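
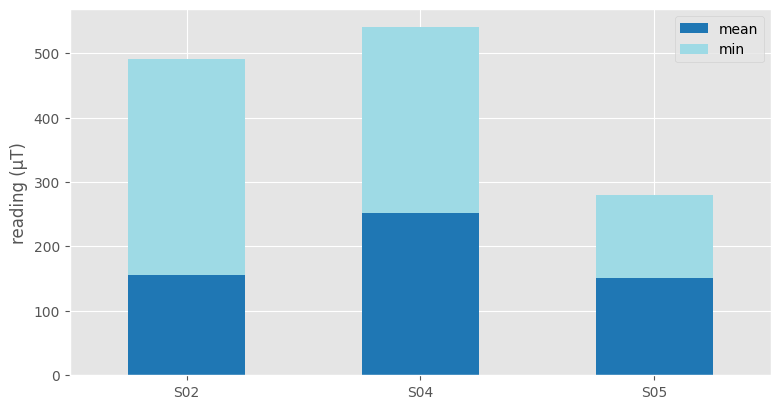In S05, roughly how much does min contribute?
min top ≈ 300, bottom ≈ 150; segment ≈ 150.

≈ 150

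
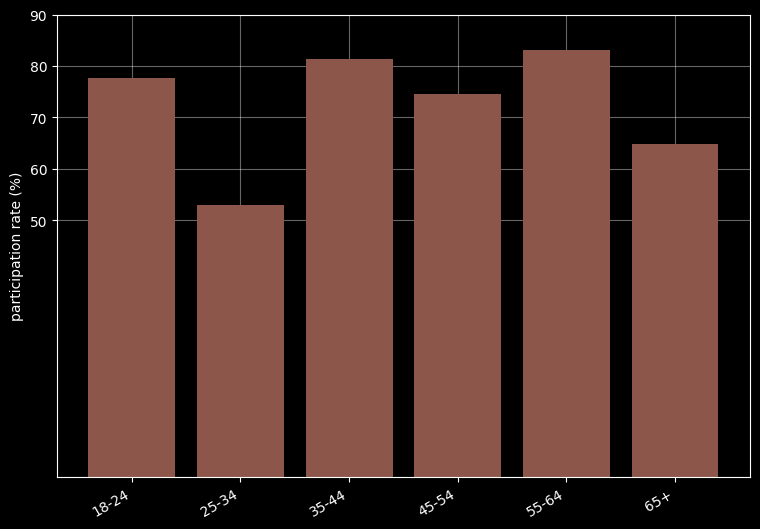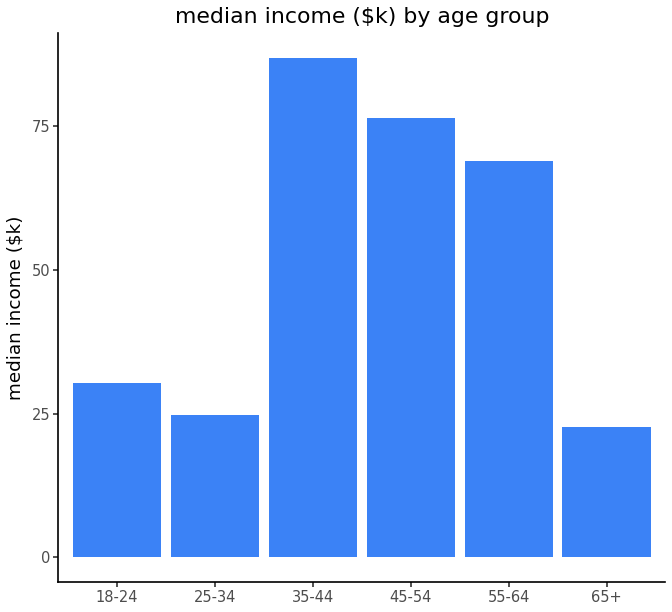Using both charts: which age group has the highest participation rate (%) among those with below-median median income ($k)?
18-24

Chart 2 median median income ($k) ≈ 50; below-median age groups: 18-24, 25-34, 65+. Among those, 18-24 has the highest participation rate (%) (≈ 80).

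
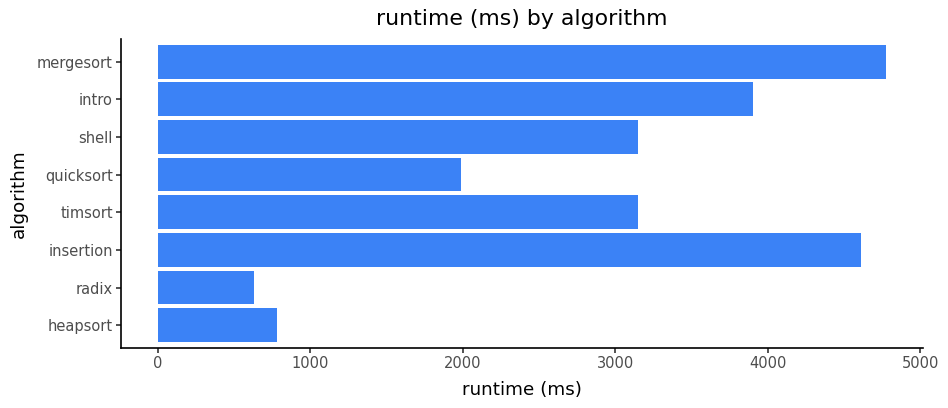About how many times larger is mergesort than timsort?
mergesort ≈ 5000, timsort ≈ 3000; 5000/3000 ≈ 1.67.

≈ 1.67×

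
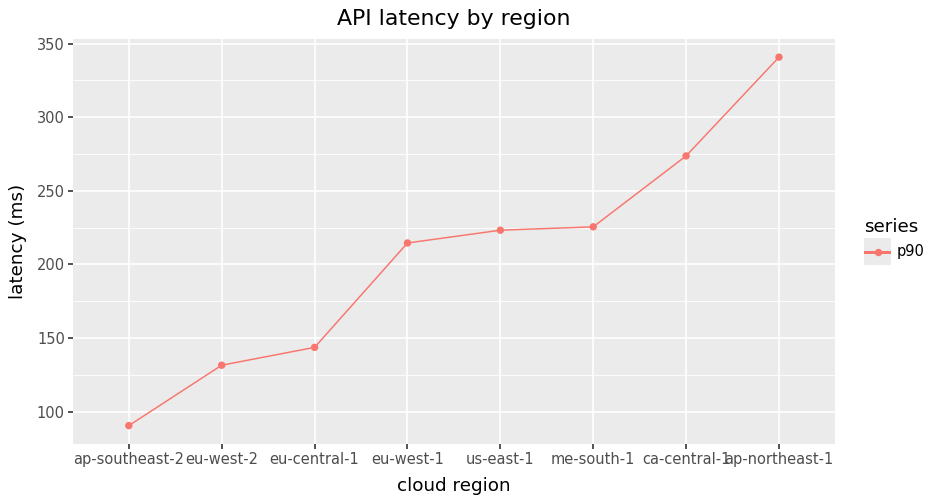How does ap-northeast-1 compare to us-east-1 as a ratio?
ap-northeast-1 ≈ 350, us-east-1 ≈ 225; 350/225 ≈ 1.56.

≈ 1.56×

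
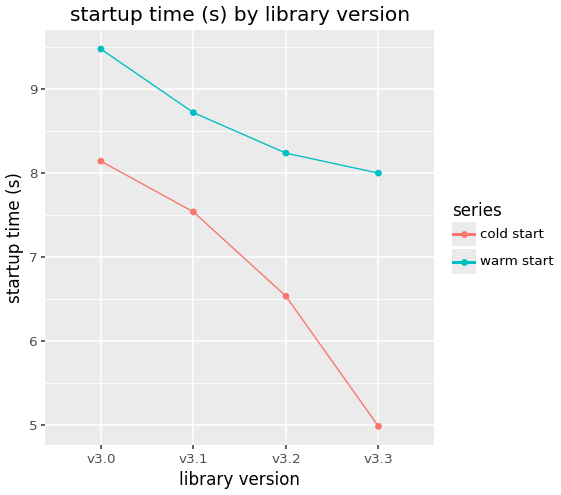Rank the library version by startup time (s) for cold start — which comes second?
Top 3 for cold start: v3.0 ≈ 8.0, v3.1 ≈ 7.5, v3.2 ≈ 6.5.

v3.1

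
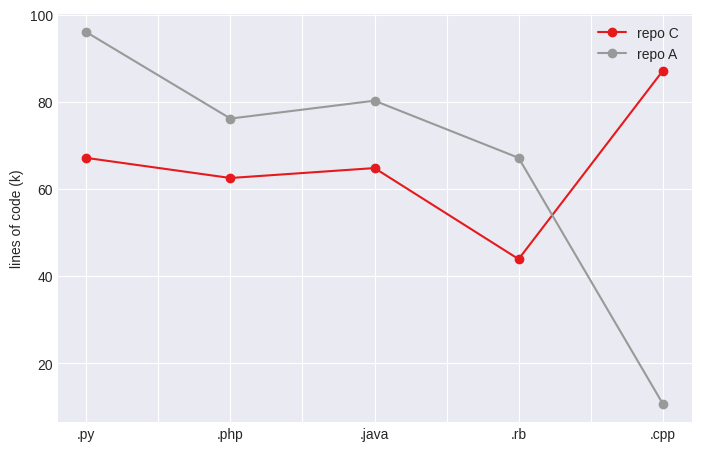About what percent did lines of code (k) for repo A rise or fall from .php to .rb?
.php ≈ 80, .rb ≈ 70; (70 − 80) / 80 ≈ -12.5%.

≈ -12.5%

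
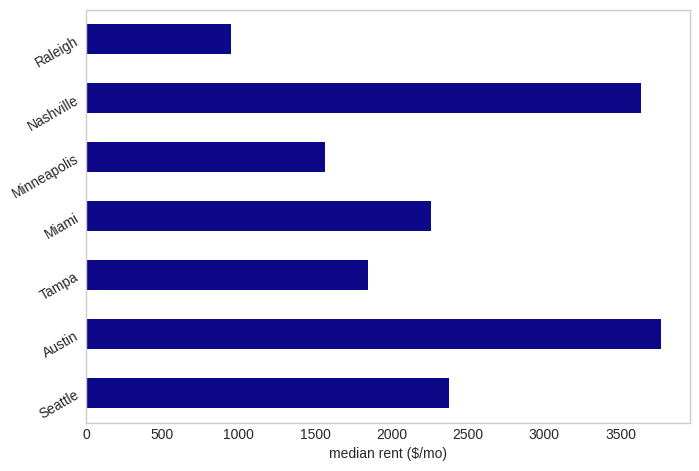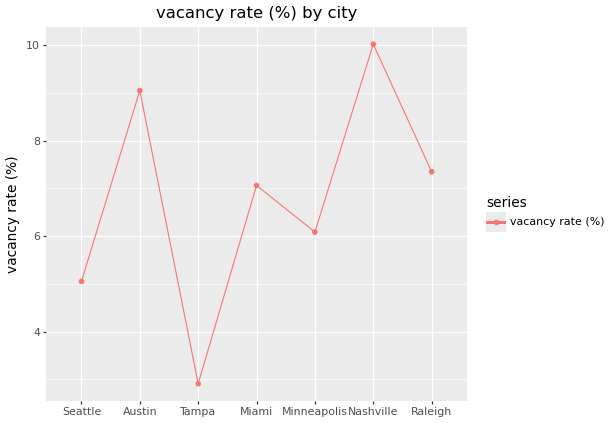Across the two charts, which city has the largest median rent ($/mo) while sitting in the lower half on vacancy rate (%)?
Chart 2 median vacancy rate (%) ≈ 7; below-median cities: Seattle, Tampa, Minneapolis. Among those, Seattle has the highest median rent ($/mo) (≈ 2500).

Seattle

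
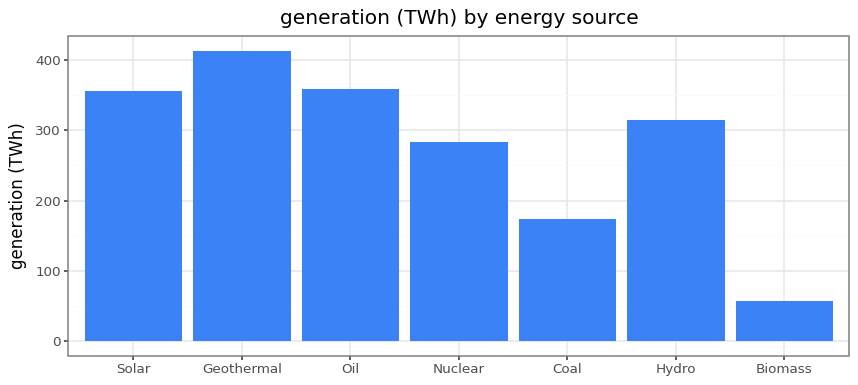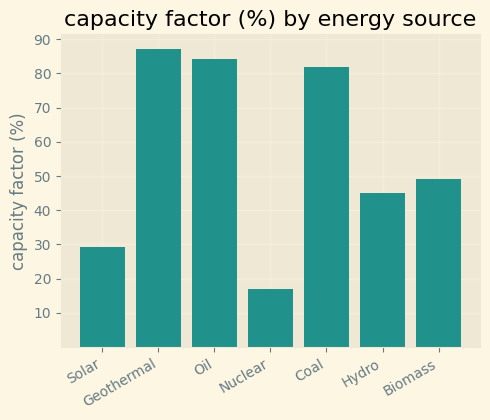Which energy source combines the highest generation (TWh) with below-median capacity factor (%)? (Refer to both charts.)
Chart 2 median capacity factor (%) ≈ 50; below-median energy sources: Solar, Nuclear, Hydro. Among those, Solar has the highest generation (TWh) (≈ 350).

Solar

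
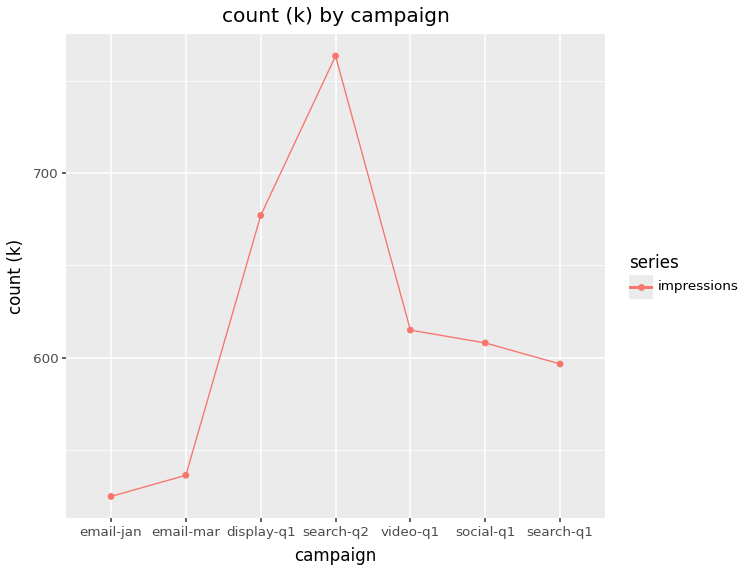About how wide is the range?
≈ 240

Max search-q2 ≈ 760, min email-jan ≈ 520; range ≈ 240.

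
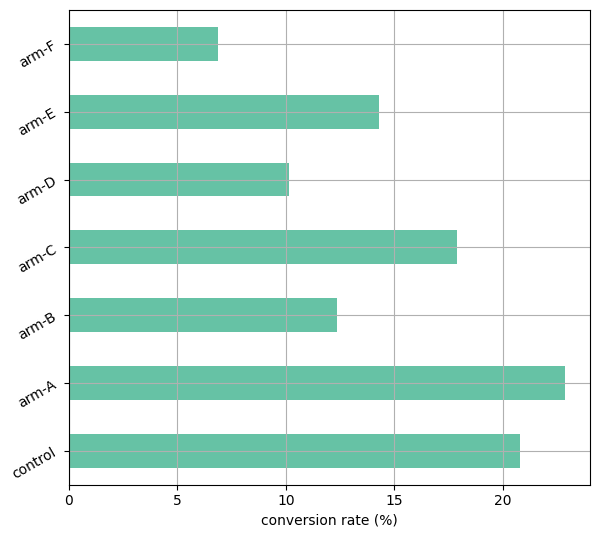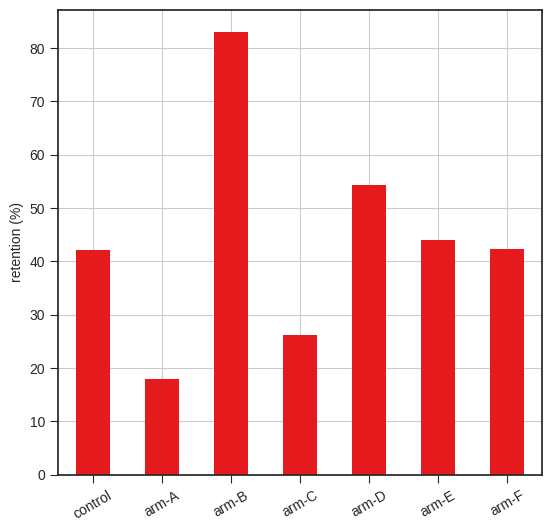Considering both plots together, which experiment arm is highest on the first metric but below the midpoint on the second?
Chart 2 median retention (%) ≈ 40; below-median experiment arms: control, arm-A, arm-C. Among those, arm-A has the highest conversion rate (%) (≈ 25).

arm-A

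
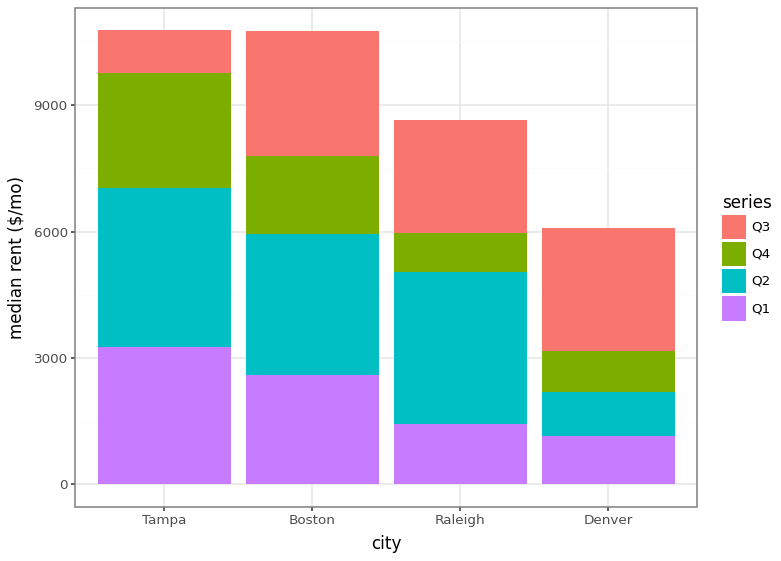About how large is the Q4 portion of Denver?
≈ 1000

Q4 top ≈ 3000, bottom ≈ 2000; segment ≈ 1000.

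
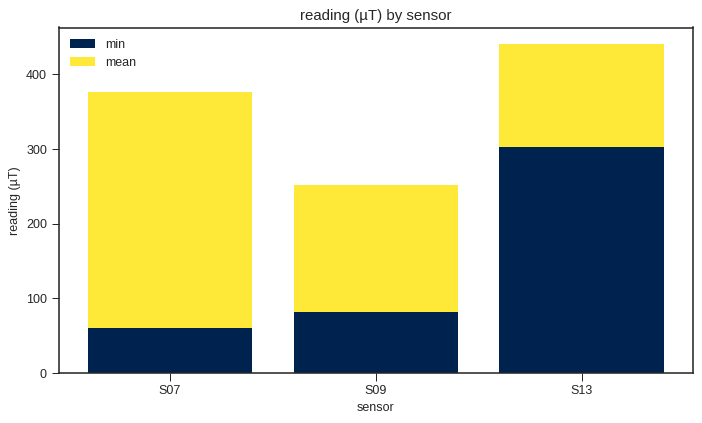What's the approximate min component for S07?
min top ≈ 50, bottom ≈ 0; segment ≈ 50.

≈ 50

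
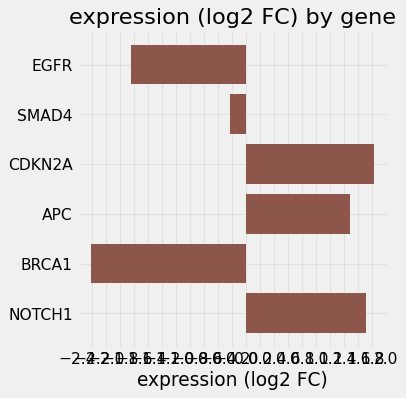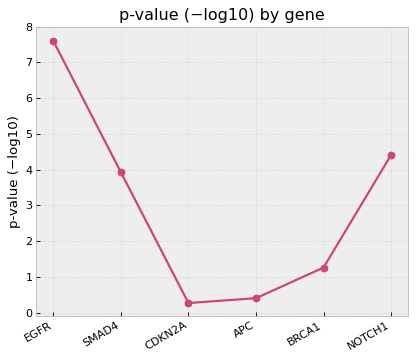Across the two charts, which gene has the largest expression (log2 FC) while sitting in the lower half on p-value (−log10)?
Chart 2 median p-value (−log10) ≈ 3; below-median genes: CDKN2A, APC, BRCA1. Among those, CDKN2A has the highest expression (log2 FC) (≈ 1.8).

CDKN2A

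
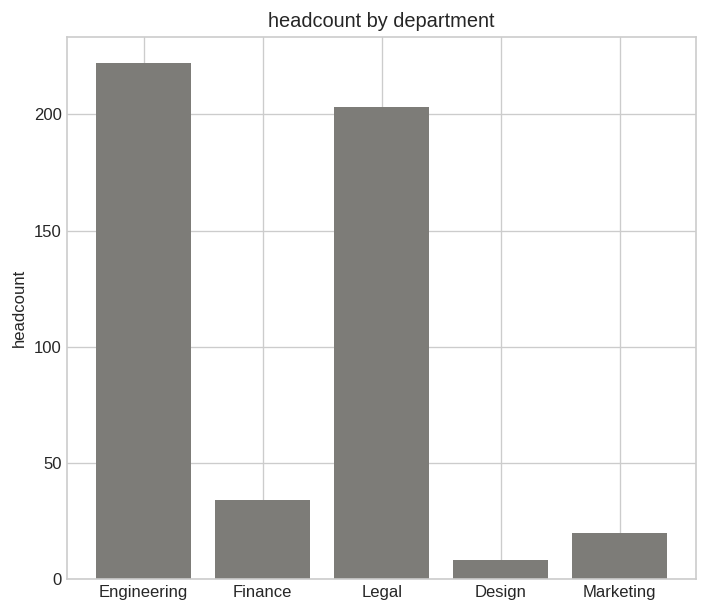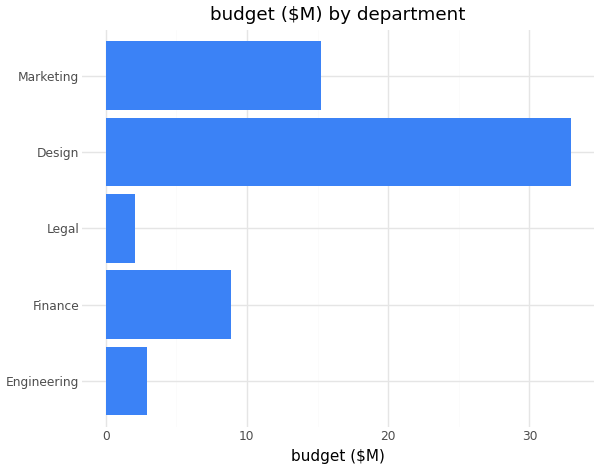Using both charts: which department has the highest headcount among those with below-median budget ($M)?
Chart 2 median budget ($M) ≈ 10; below-median departments: Engineering, Legal. Among those, Engineering has the highest headcount (≈ 225).

Engineering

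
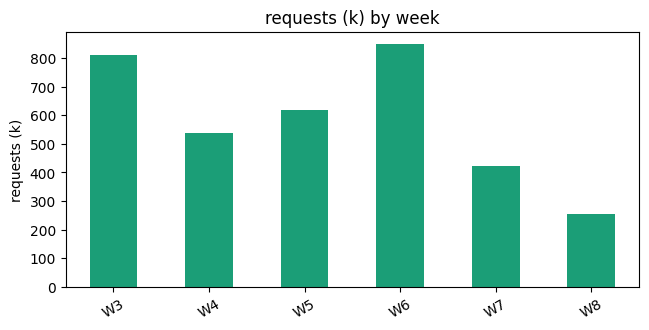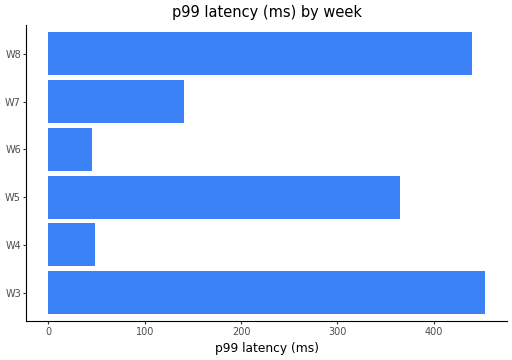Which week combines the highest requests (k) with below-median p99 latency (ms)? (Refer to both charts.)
W6

Chart 2 median p99 latency (ms) ≈ 250; below-median weeks: W4, W6, W7. Among those, W6 has the highest requests (k) (≈ 800).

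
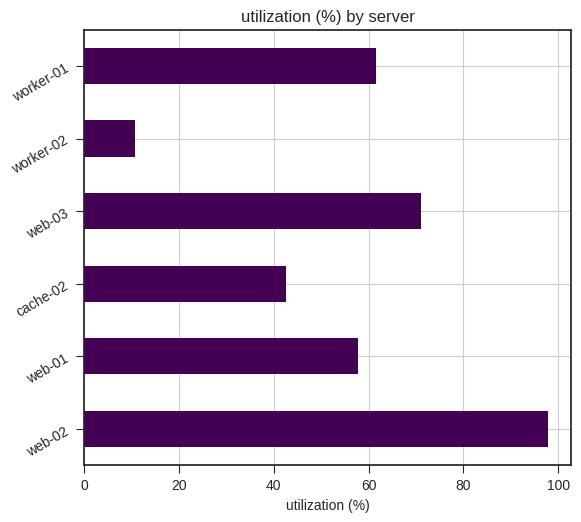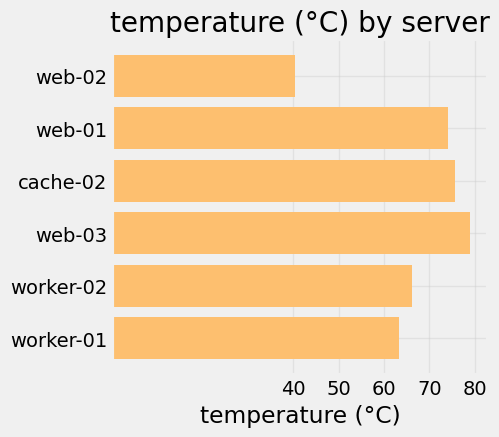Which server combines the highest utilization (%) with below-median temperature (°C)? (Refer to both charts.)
Chart 2 median temperature (°C) ≈ 70; below-median servers: web-02, worker-02, worker-01. Among those, web-02 has the highest utilization (%) (≈ 100).

web-02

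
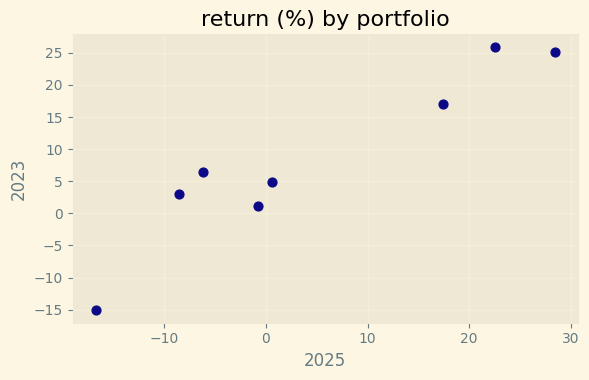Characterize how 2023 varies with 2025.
positive, strong

Points are positively correlated; strong (|r| ≈ 0.9).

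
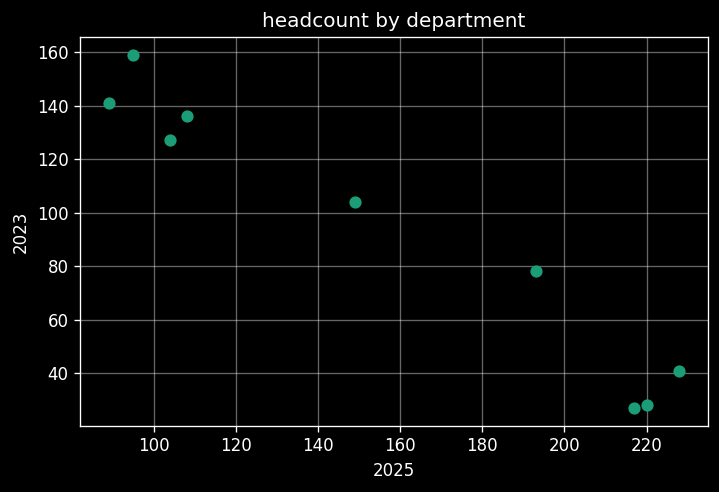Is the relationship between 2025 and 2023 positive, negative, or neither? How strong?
Points are negatively correlated; strong (|r| ≈ 1.0).

negative, strong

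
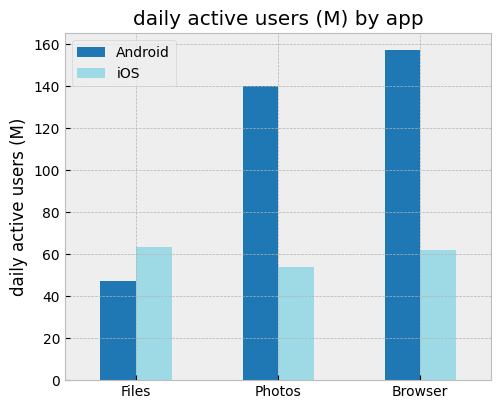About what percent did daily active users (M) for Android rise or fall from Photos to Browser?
≈ +14.3%

Photos ≈ 140, Browser ≈ 160; (160 − 140) / 140 ≈ +14.3%.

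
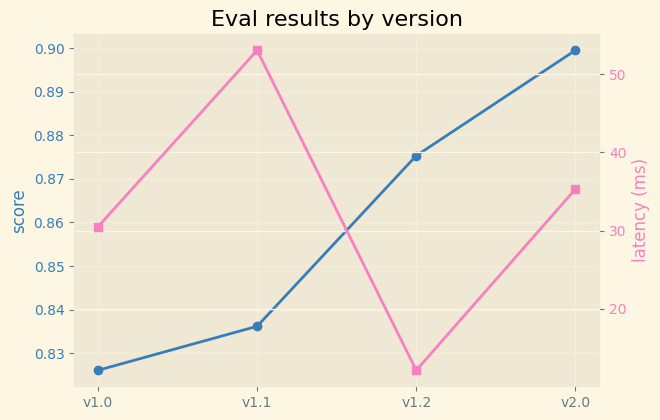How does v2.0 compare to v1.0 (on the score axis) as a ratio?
v2.0 ≈ 0.90, v1.0 ≈ 0.83; 0.90/0.83 ≈ 1.08.

≈ 1.08×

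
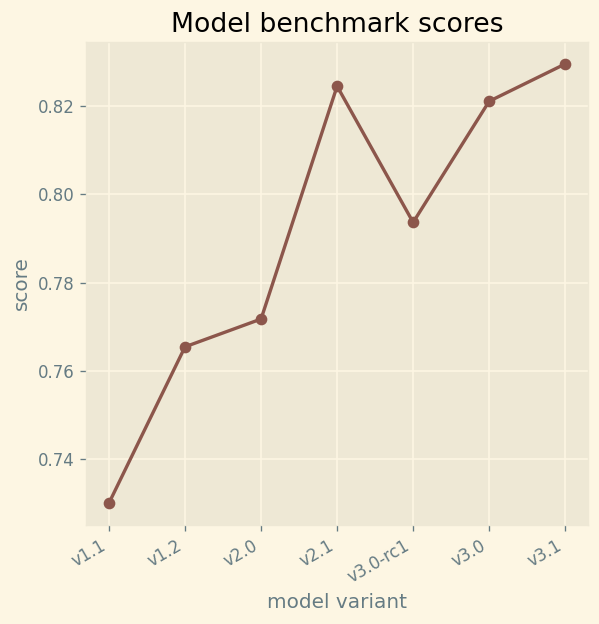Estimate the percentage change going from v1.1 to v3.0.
v1.1 ≈ 0.73, v3.0 ≈ 0.82; (0.82 − 0.73) / 0.73 ≈ +12.3%.

≈ +12.3%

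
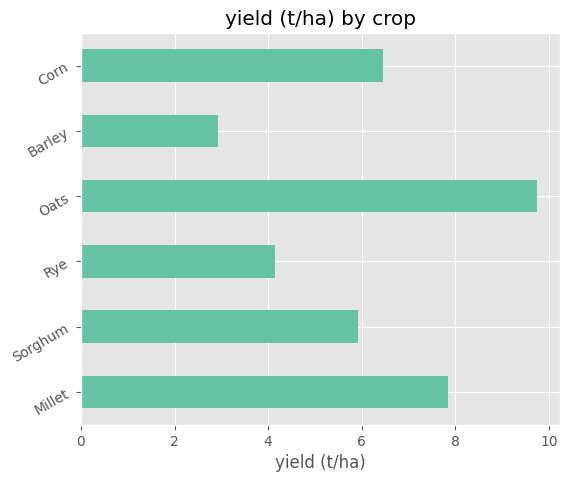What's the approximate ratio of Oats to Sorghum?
Oats ≈ 10, Sorghum ≈ 6; 10/6 ≈ 1.67.

≈ 1.67×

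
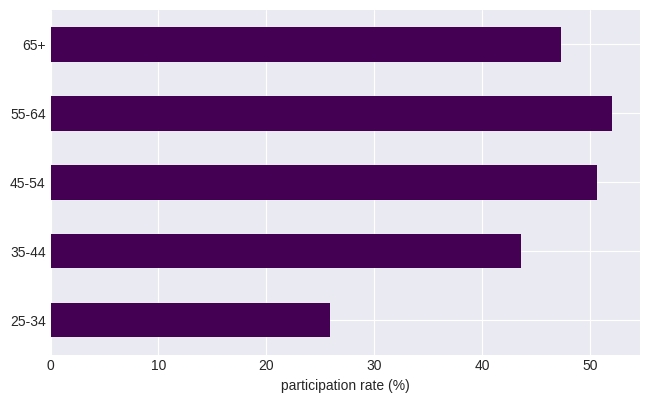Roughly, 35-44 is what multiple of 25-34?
≈ 1.8×

35-44 ≈ 45, 25-34 ≈ 25; 45/25 ≈ 1.8.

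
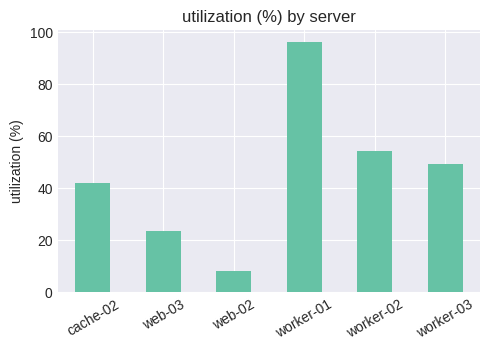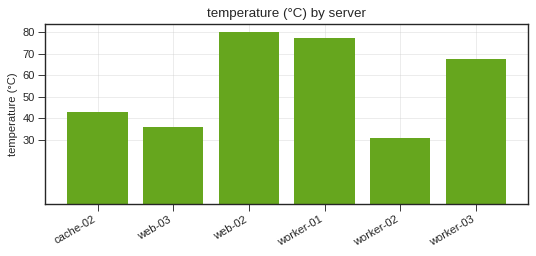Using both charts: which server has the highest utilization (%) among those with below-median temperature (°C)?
worker-02

Chart 2 median temperature (°C) ≈ 60; below-median servers: cache-02, web-03, worker-02. Among those, worker-02 has the highest utilization (%) (≈ 50).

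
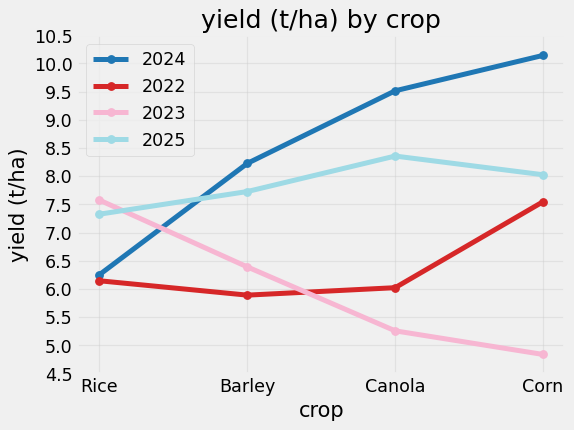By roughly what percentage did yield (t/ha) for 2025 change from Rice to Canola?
≈ +13.3%

Rice ≈ 7.5, Canola ≈ 8.5; (8.5 − 7.5) / 7.5 ≈ +13.3%.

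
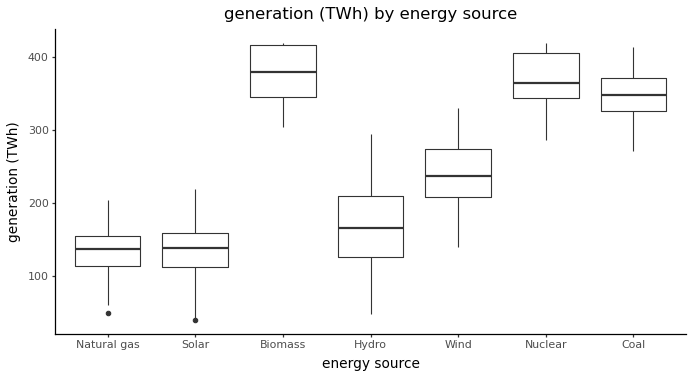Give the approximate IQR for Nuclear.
≈ 50

Q3 ≈ 400, Q1 ≈ 350; IQR ≈ 50.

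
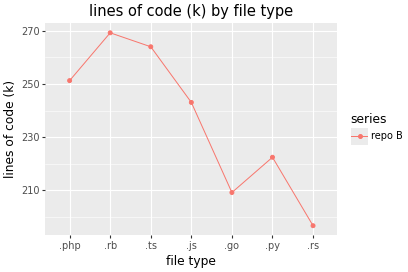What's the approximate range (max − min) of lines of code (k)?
Max .rb ≈ 270, min .rs ≈ 200; range ≈ 70.

≈ 70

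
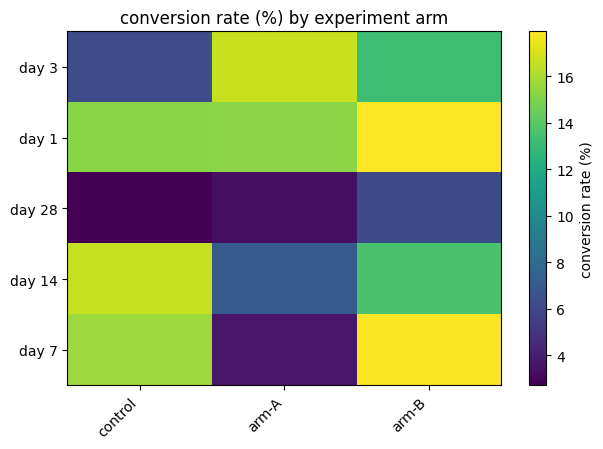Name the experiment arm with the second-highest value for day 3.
arm-B

Top 3 for day 3: arm-A ≈ 16, arm-B ≈ 14, control ≈ 6.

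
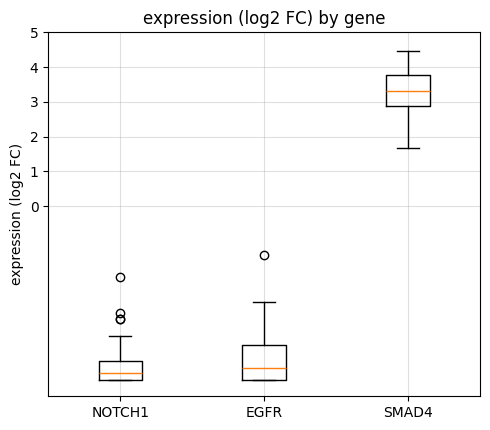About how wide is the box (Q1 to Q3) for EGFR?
Q3 ≈ -4, Q1 ≈ -5; IQR ≈ 1.

≈ 1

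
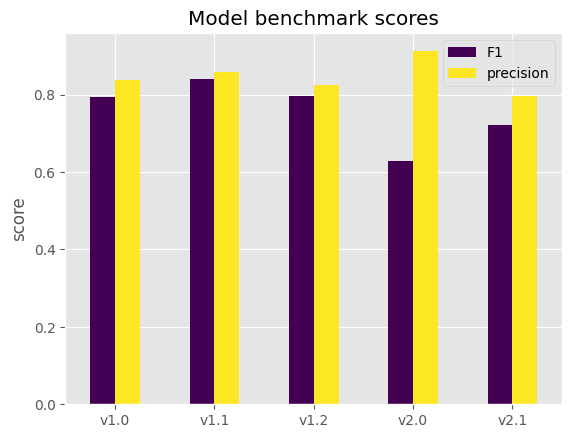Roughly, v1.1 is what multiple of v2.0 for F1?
≈ 1.33×

v1.1 ≈ 0.8, v2.0 ≈ 0.6; 0.8/0.6 ≈ 1.33.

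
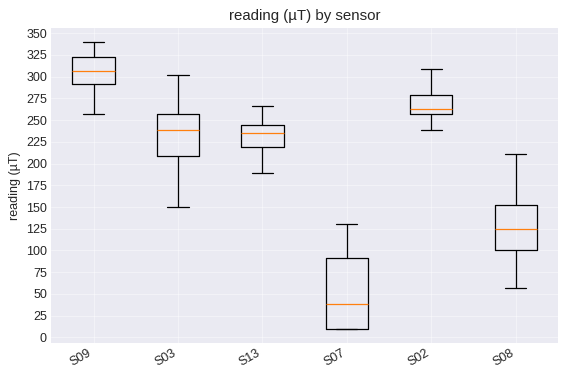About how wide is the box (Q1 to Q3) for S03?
≈ 50

Q3 ≈ 250, Q1 ≈ 200; IQR ≈ 50.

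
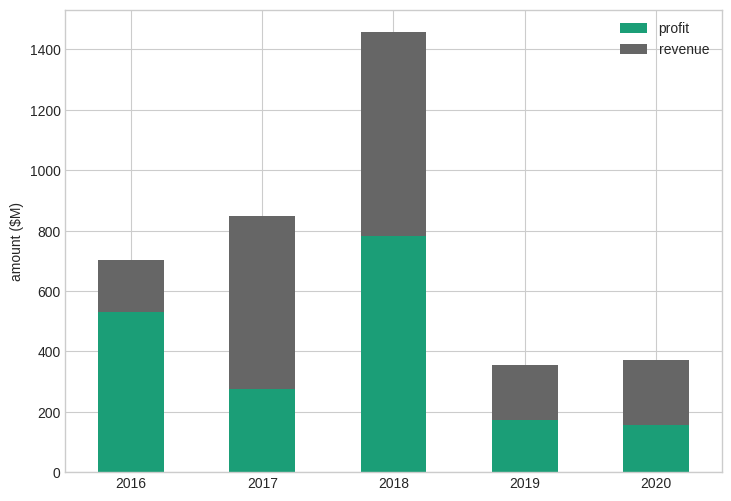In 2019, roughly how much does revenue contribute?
≈ 200

revenue top ≈ 400, bottom ≈ 200; segment ≈ 200.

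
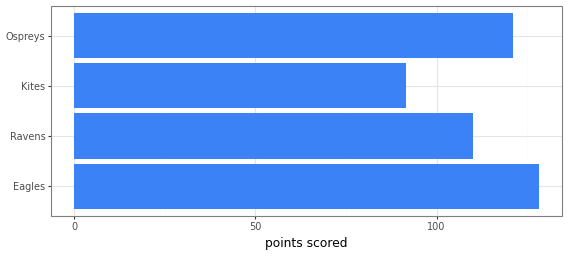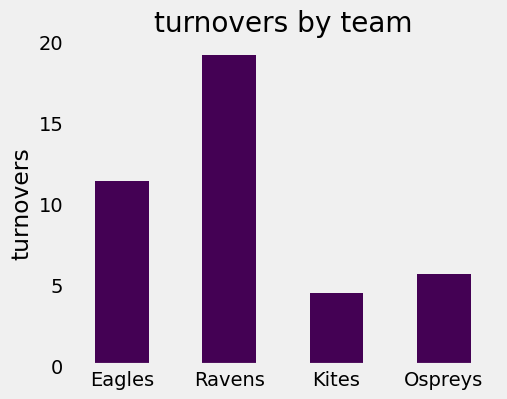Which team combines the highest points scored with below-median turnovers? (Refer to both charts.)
Ospreys

Chart 2 median turnovers ≈ 8; below-median teams: Kites, Ospreys. Among those, Ospreys has the highest points scored (≈ 120).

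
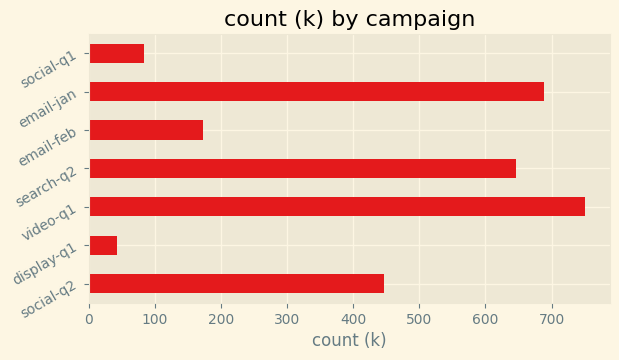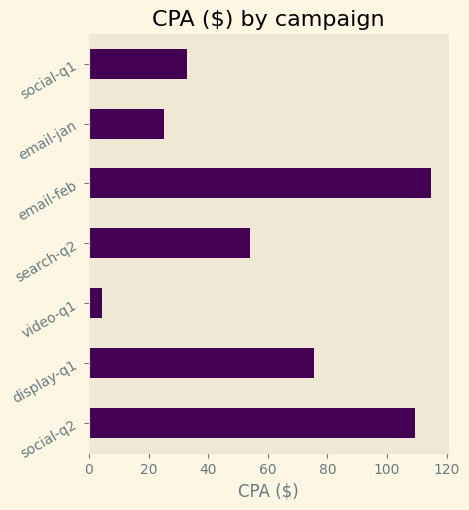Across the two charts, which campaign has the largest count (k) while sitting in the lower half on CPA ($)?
video-q1

Chart 2 median CPA ($) ≈ 60; below-median campaigns: video-q1, email-jan, social-q1. Among those, video-q1 has the highest count (k) (≈ 800).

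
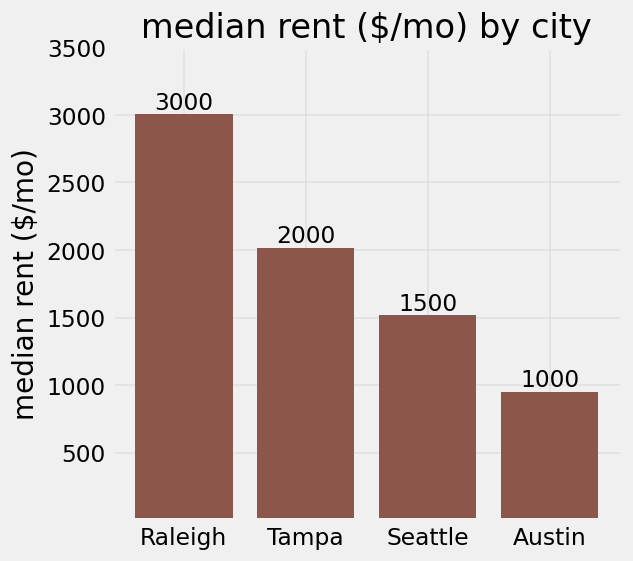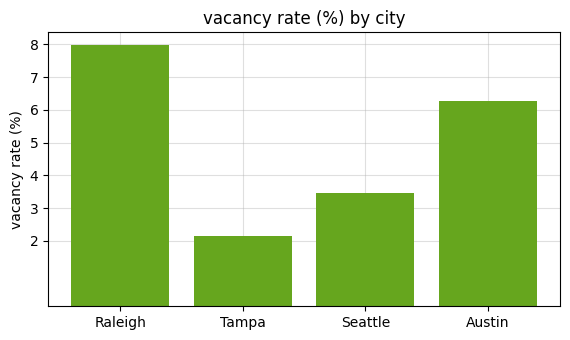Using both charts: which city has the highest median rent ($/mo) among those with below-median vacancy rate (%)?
Tampa

Chart 2 median vacancy rate (%) ≈ 5; below-median cities: Tampa, Seattle. Among those, Tampa has the highest median rent ($/mo) (≈ 2000).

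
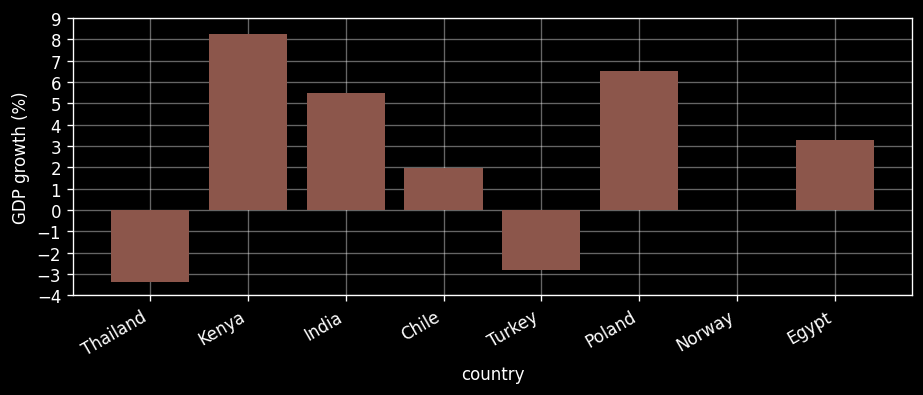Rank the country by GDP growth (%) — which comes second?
Top 3: Kenya ≈ 8, Poland ≈ 7, India ≈ 5.

Poland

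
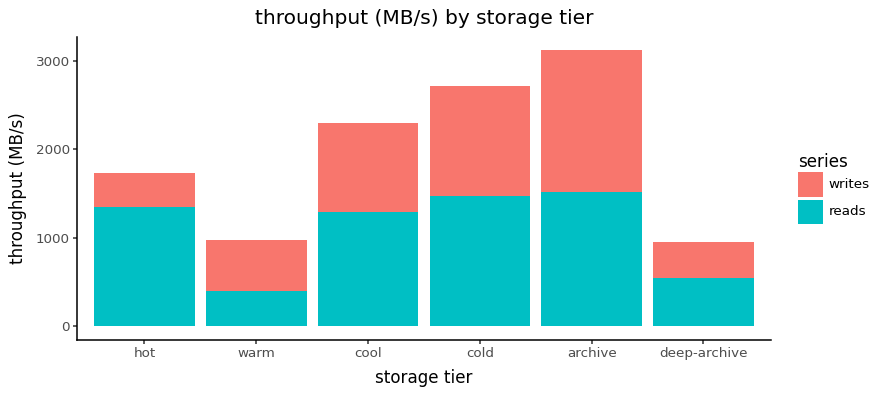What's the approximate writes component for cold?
≈ 1000

writes top ≈ 2500, bottom ≈ 1500; segment ≈ 1000.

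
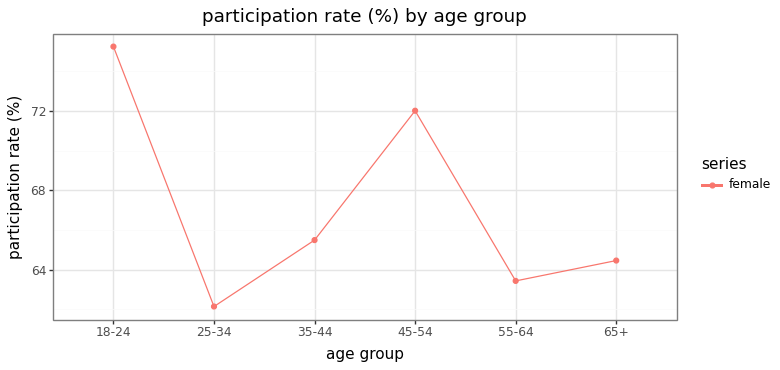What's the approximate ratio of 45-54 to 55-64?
≈ 1.12×

45-54 ≈ 72, 55-64 ≈ 64; 72/64 ≈ 1.12.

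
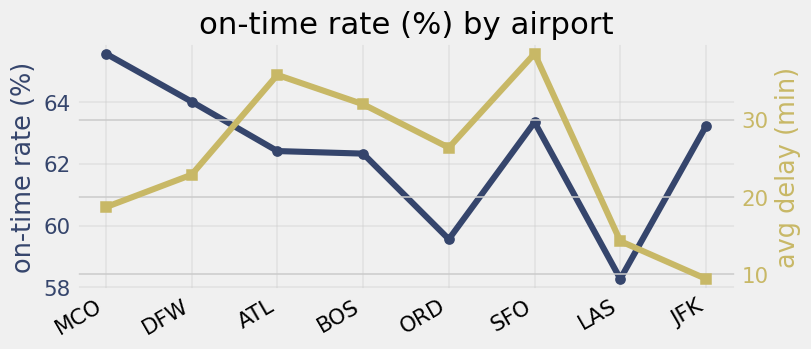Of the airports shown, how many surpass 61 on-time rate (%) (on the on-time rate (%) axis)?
6

Above 61: MCO, DFW, ATL, BOS, SFO, JFK.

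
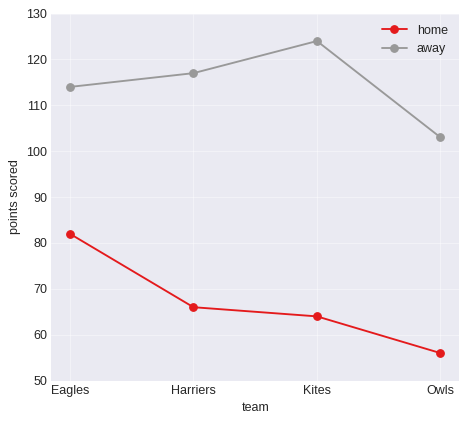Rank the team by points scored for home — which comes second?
Top 3 for home: Eagles ≈ 80, Harriers ≈ 70, Kites ≈ 60.

Harriers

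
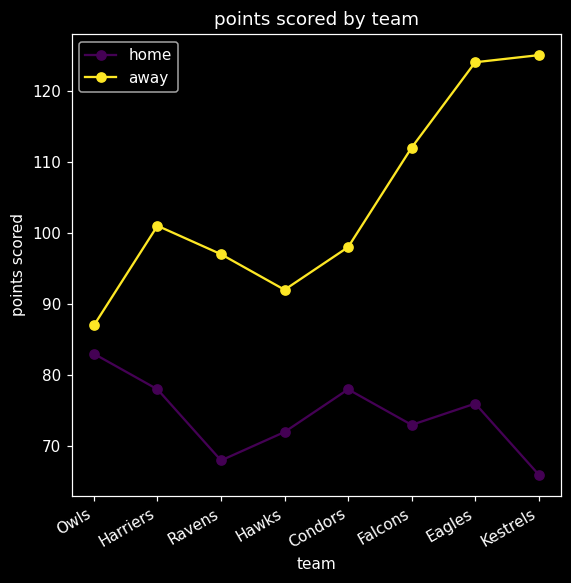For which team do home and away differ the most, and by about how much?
Kestrels: home ≈ 65, away ≈ 125 → gap ≈ 60. Next-largest (Eagles) is only ≈ 50.

Kestrels, ≈ 60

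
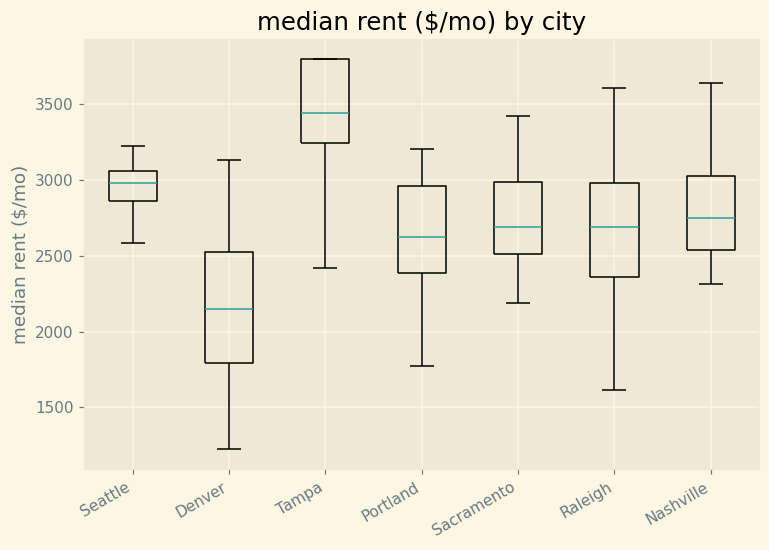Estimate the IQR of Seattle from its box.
Q3 ≈ 3000, Q1 ≈ 2800; IQR ≈ 200.

≈ 200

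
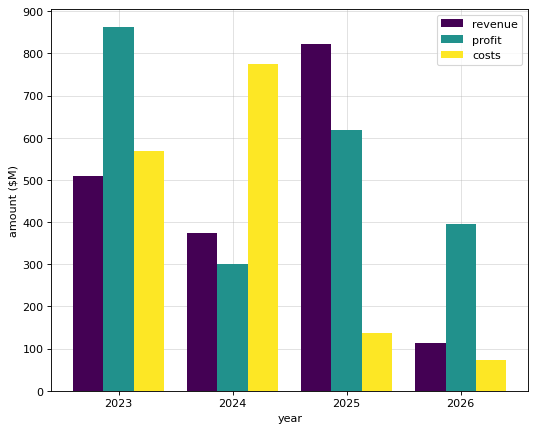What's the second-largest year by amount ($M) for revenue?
2023

Top 3 for revenue: 2025 ≈ 800, 2023 ≈ 500, 2024 ≈ 400.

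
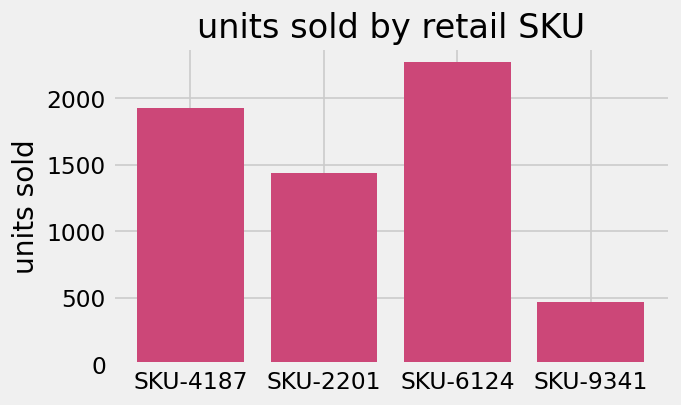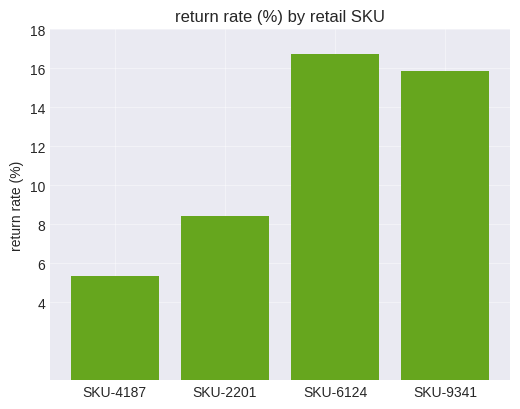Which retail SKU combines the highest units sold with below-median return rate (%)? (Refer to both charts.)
Chart 2 median return rate (%) ≈ 12; below-median retail SKUs: SKU-4187, SKU-2201. Among those, SKU-4187 has the highest units sold (≈ 2000).

SKU-4187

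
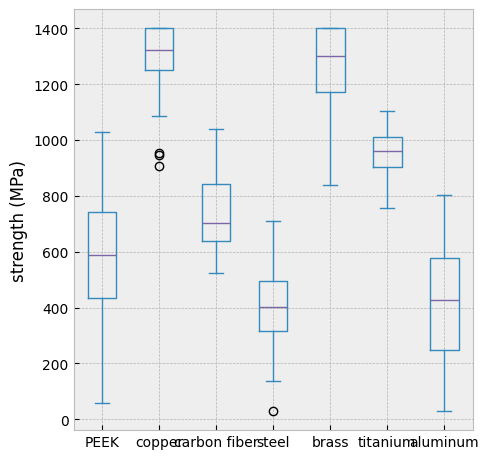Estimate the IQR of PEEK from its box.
≈ 300

Q3 ≈ 700, Q1 ≈ 400; IQR ≈ 300.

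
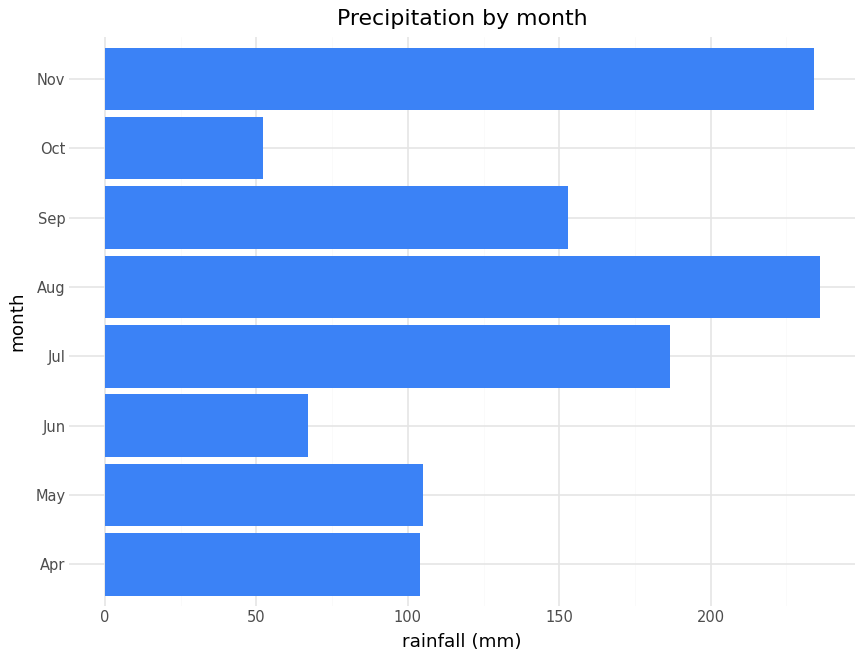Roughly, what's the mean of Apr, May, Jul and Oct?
≈ 110

(100 + 100 + 180 + 60) / 4 ≈ 110.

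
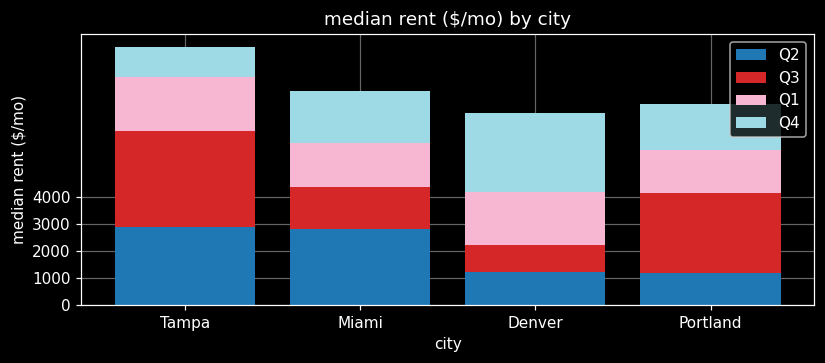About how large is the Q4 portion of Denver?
≈ 3000

Q4 top ≈ 7000, bottom ≈ 4000; segment ≈ 3000.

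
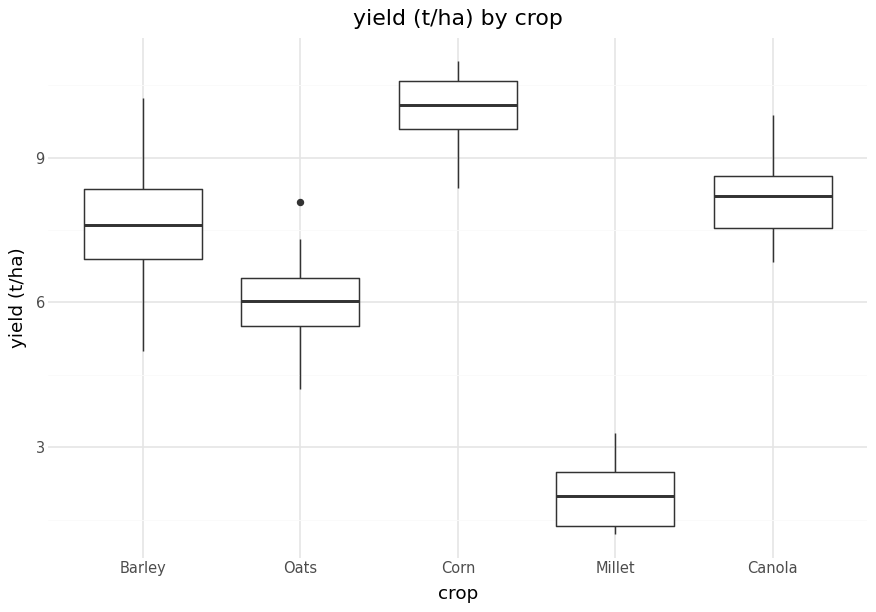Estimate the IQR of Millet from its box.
≈ 1

Q3 ≈ 2, Q1 ≈ 1; IQR ≈ 1.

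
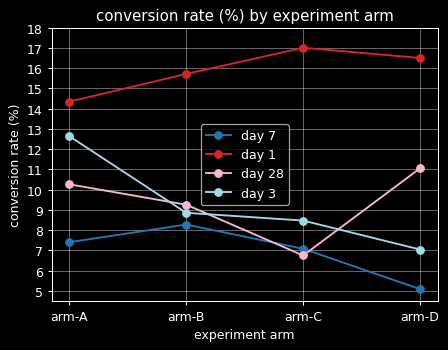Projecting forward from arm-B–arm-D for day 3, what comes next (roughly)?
≈ 6

Last three: 9, 8, 7 → slope ≈ -1/step → next ≈ 6.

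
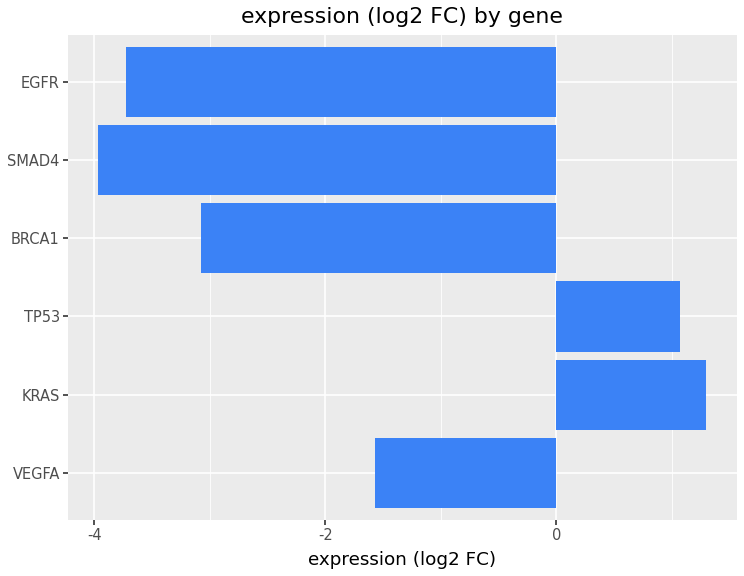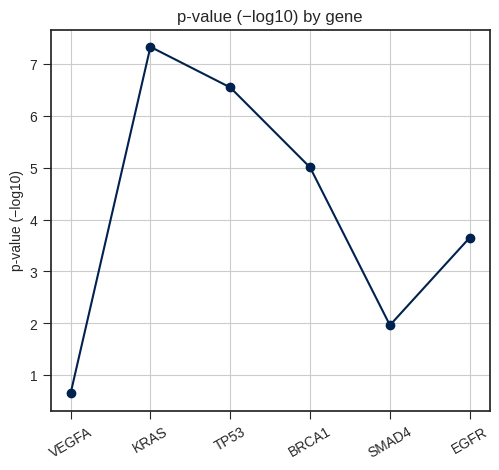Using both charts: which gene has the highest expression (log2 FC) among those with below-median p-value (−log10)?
VEGFA

Chart 2 median p-value (−log10) ≈ 4; below-median genes: VEGFA, SMAD4, EGFR. Among those, VEGFA has the highest expression (log2 FC) (≈ -1.6).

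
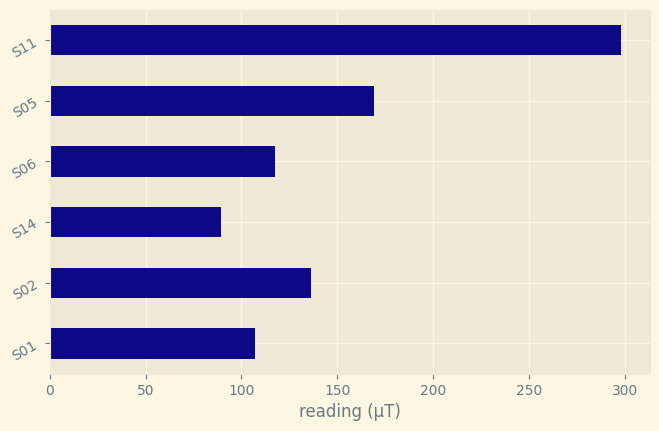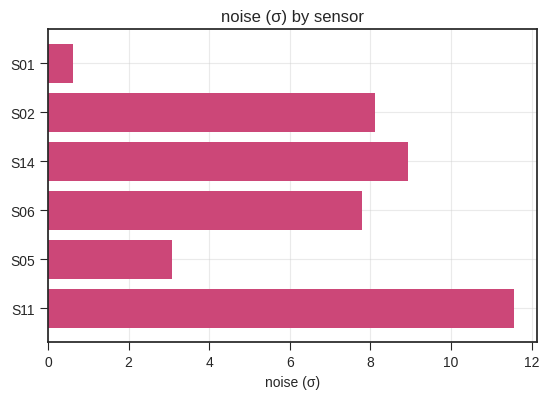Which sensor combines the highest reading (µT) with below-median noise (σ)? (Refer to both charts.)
S05

Chart 2 median noise (σ) ≈ 8; below-median sensors: S01, S06, S05. Among those, S05 has the highest reading (µT) (≈ 150).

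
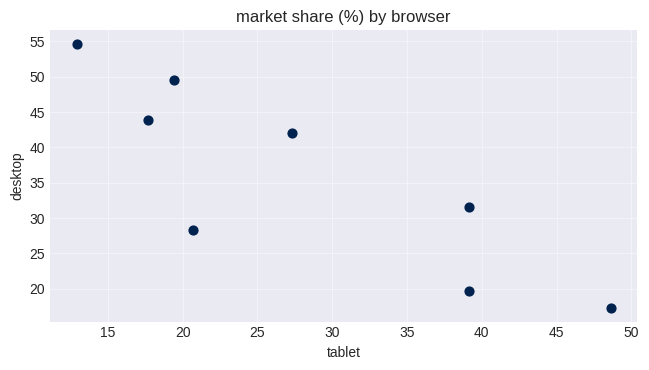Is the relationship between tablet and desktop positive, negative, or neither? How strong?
negative, strong

Points are negatively correlated; strong (|r| ≈ 0.9).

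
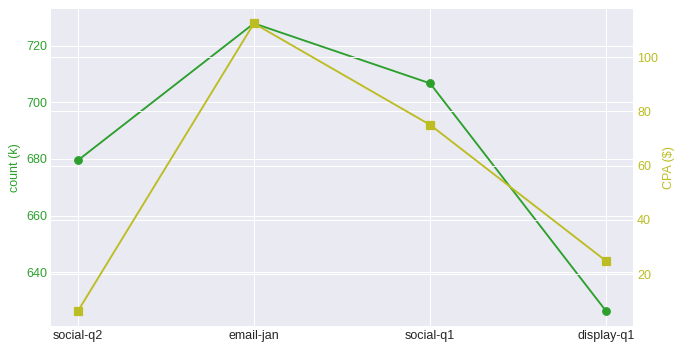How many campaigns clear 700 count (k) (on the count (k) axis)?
Above 700: email-jan, social-q1.

2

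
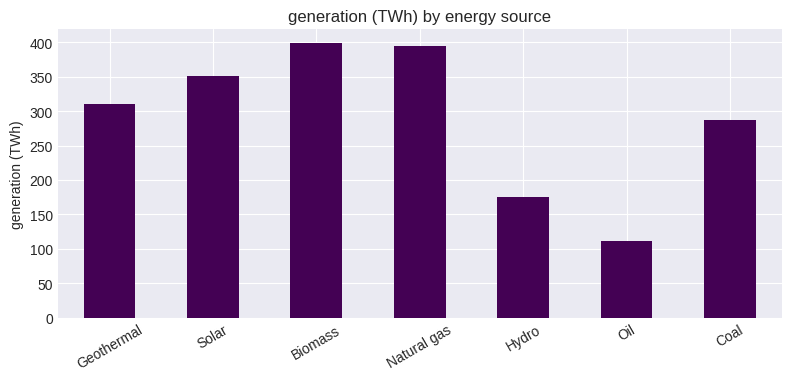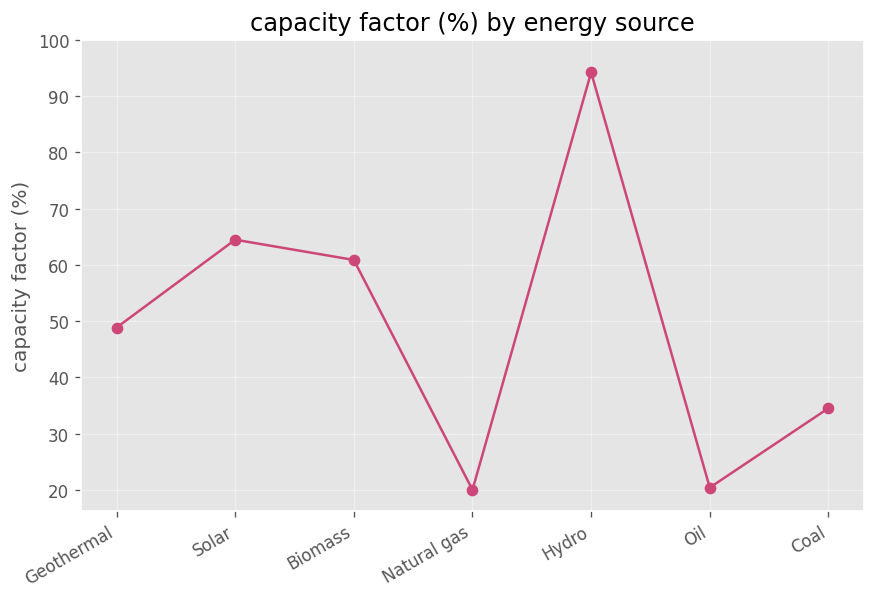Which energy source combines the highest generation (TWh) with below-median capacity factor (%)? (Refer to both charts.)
Natural gas

Chart 2 median capacity factor (%) ≈ 50; below-median energy sources: Natural gas, Oil, Coal. Among those, Natural gas has the highest generation (TWh) (≈ 400).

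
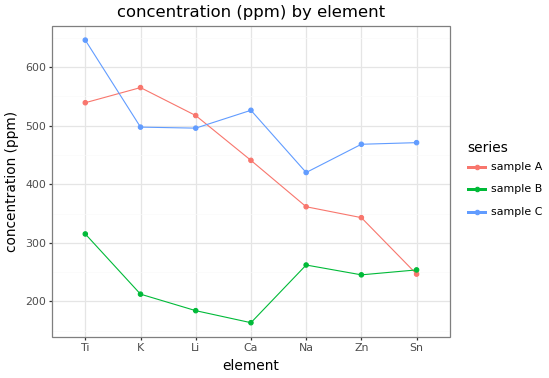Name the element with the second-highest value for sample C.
Top 3 for sample C: Ti ≈ 650, Ca ≈ 550, K ≈ 500.

Ca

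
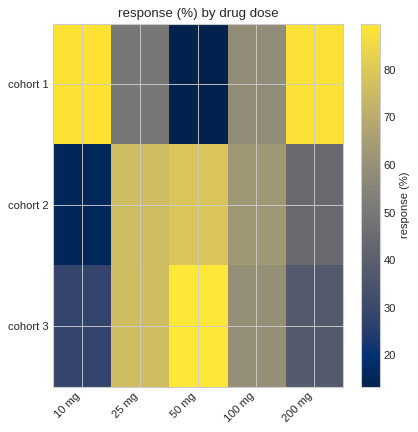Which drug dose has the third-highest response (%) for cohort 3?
Top 4 for cohort 3: 50 mg ≈ 90, 25 mg ≈ 80, 100 mg ≈ 60, 200 mg ≈ 40.

100 mg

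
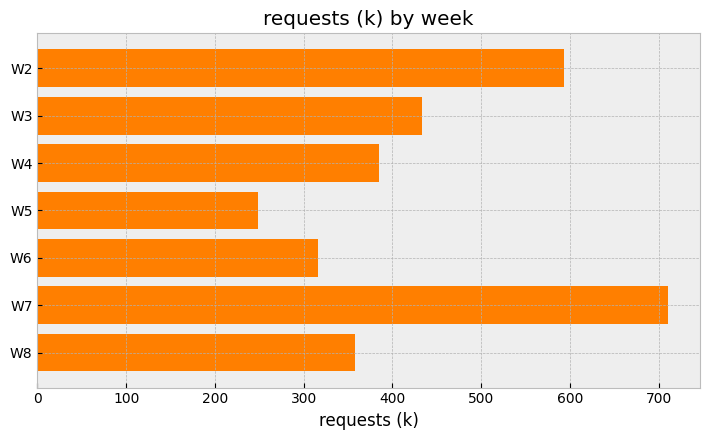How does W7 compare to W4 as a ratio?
≈ 1.75×

W7 ≈ 700, W4 ≈ 400; 700/400 ≈ 1.75.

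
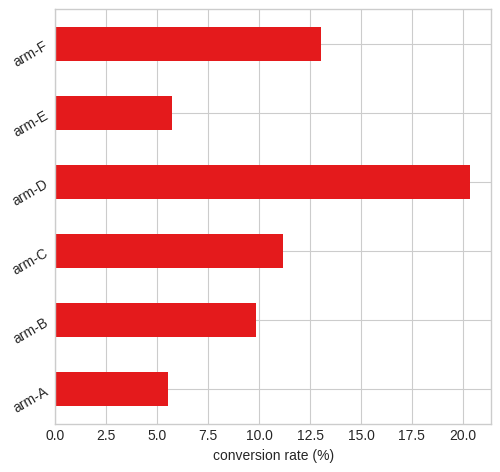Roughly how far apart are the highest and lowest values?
≈ 14

Max arm-D ≈ 20, min arm-A ≈ 6; range ≈ 14.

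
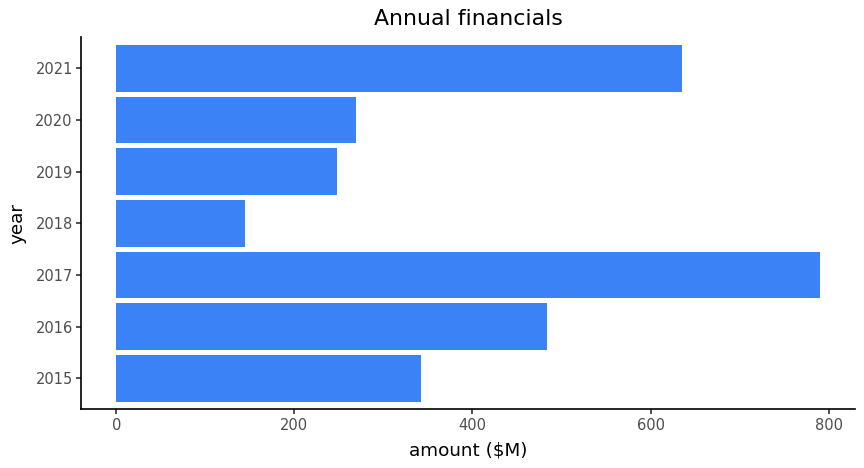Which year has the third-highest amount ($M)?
Top 4: 2017 ≈ 800, 2021 ≈ 600, 2016 ≈ 500, 2015 ≈ 300.

2016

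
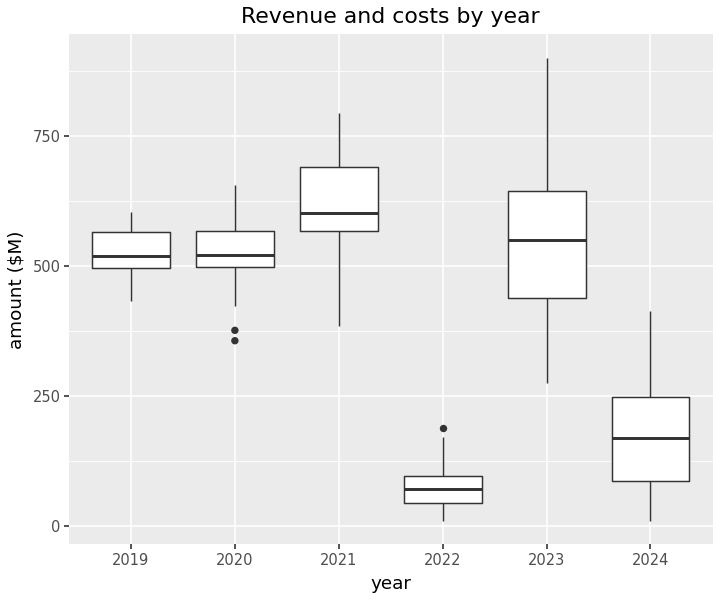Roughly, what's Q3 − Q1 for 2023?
≈ 200

Q3 ≈ 650, Q1 ≈ 450; IQR ≈ 200.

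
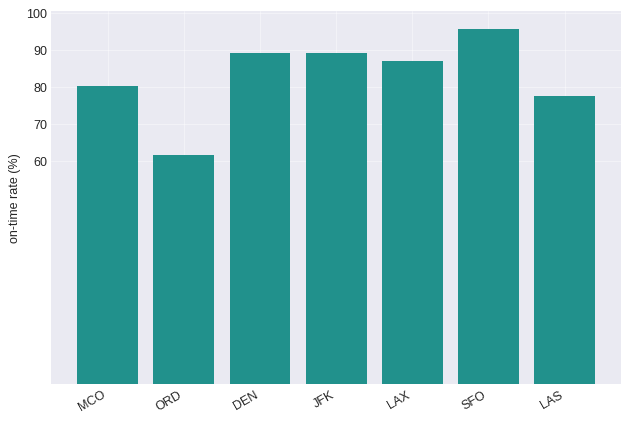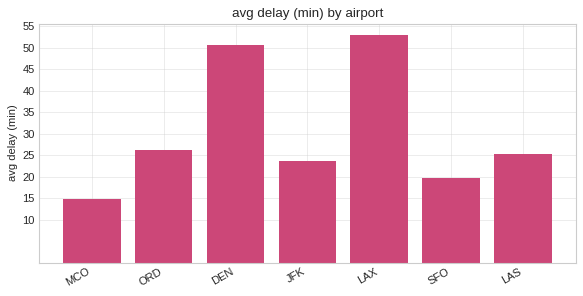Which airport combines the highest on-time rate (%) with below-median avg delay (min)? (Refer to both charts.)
SFO

Chart 2 median avg delay (min) ≈ 25; below-median airports: MCO, JFK, SFO. Among those, SFO has the highest on-time rate (%) (≈ 100).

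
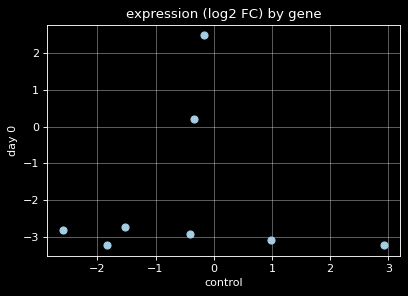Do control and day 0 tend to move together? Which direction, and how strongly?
Points are roughly uncorrelated; weak (|r| ≈ 0.0).

no clear correlation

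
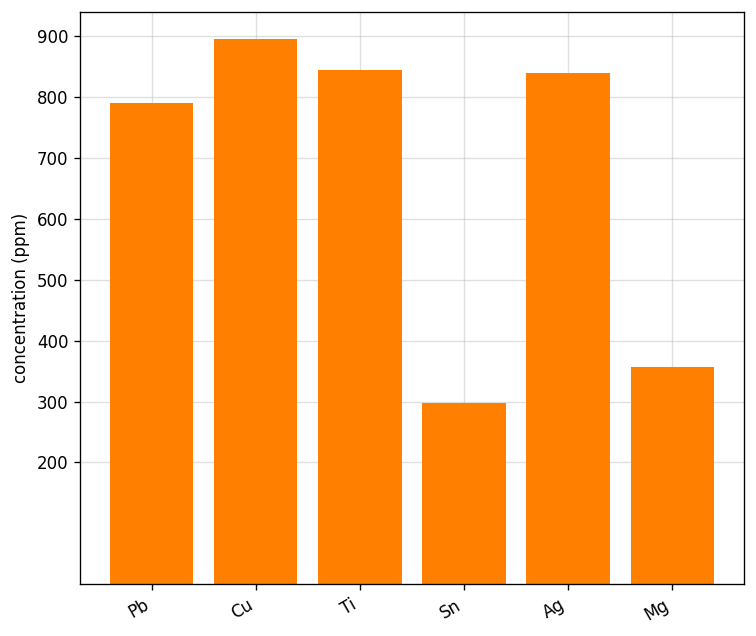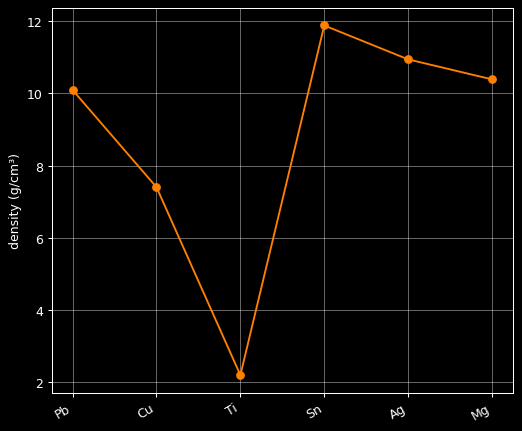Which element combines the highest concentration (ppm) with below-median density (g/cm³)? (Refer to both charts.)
Cu

Chart 2 median density (g/cm³) ≈ 10; below-median elements: Pb, Cu, Ti. Among those, Cu has the highest concentration (ppm) (≈ 900).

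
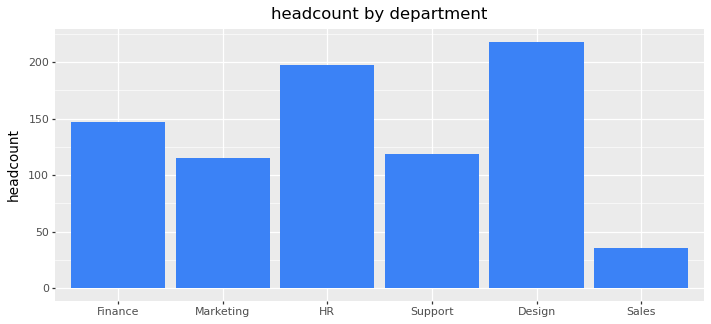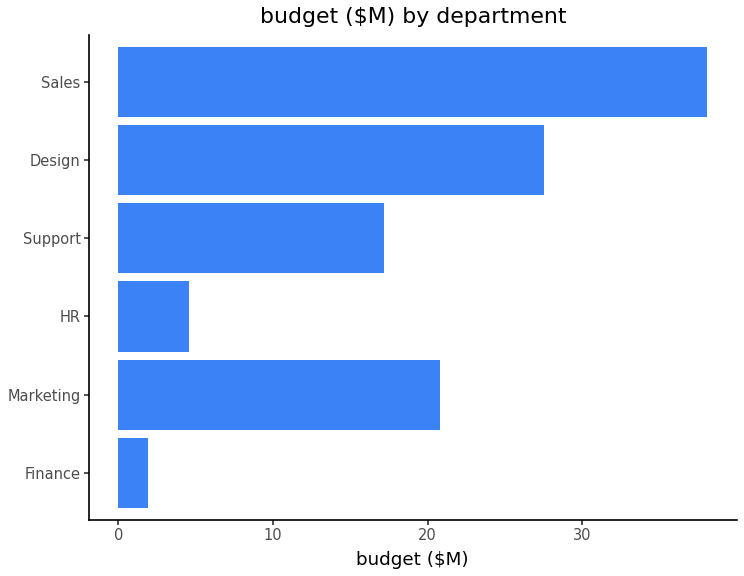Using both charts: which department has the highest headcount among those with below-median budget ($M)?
Chart 2 median budget ($M) ≈ 20; below-median departments: Finance, HR, Support. Among those, HR has the highest headcount (≈ 200).

HR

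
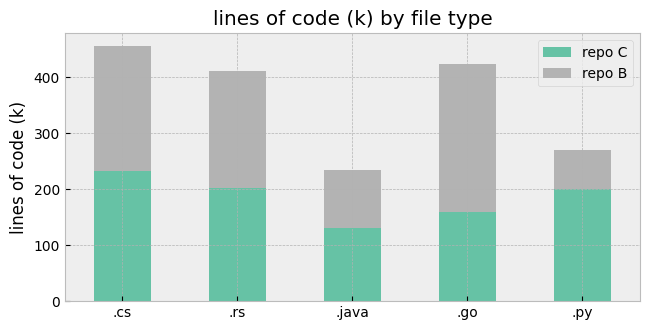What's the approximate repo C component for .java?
repo C top ≈ 150, bottom ≈ 0; segment ≈ 150.

≈ 150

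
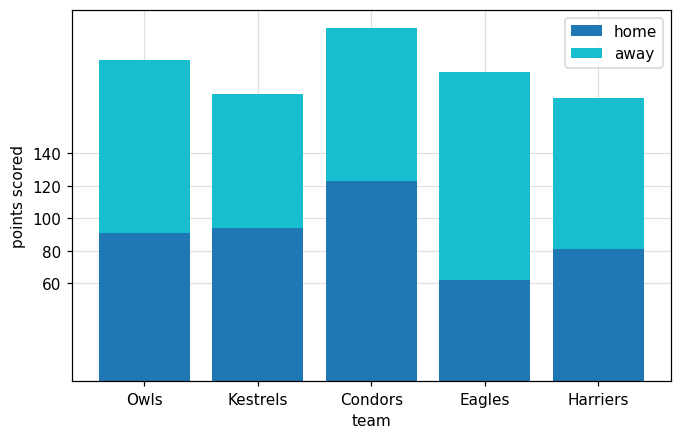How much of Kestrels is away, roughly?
away top ≈ 180, bottom ≈ 100; segment ≈ 80.

≈ 80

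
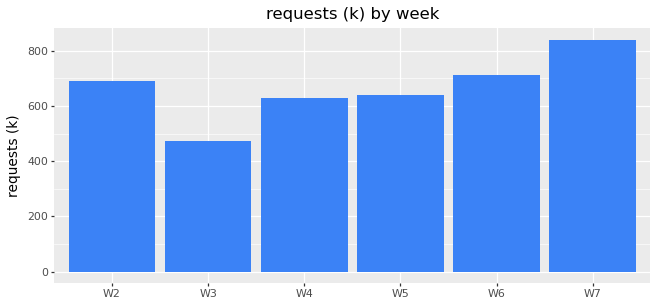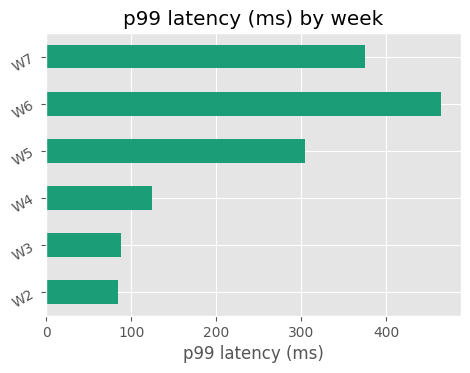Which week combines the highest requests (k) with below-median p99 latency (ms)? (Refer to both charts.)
Chart 2 median p99 latency (ms) ≈ 200; below-median weeks: W2, W3, W4. Among those, W2 has the highest requests (k) (≈ 700).

W2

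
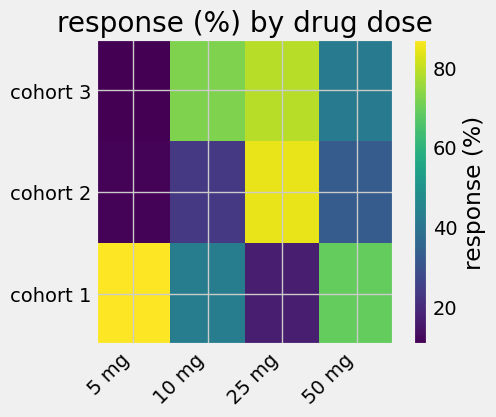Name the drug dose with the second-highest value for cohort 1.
Top 3 for cohort 1: 5 mg ≈ 90, 50 mg ≈ 70, 10 mg ≈ 40.

50 mg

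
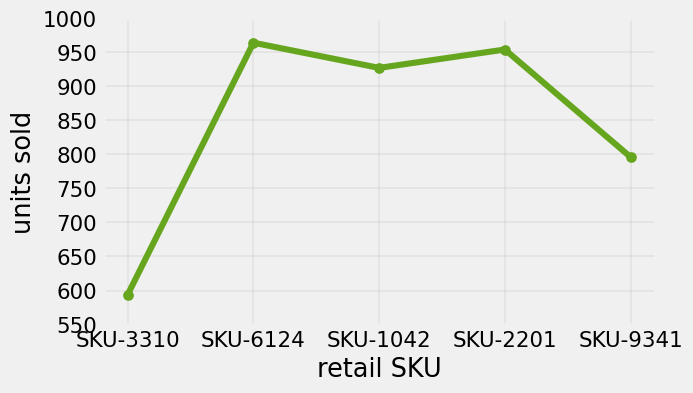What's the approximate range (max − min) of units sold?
Max SKU-6124 ≈ 950, min SKU-3310 ≈ 600; range ≈ 350.

≈ 350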